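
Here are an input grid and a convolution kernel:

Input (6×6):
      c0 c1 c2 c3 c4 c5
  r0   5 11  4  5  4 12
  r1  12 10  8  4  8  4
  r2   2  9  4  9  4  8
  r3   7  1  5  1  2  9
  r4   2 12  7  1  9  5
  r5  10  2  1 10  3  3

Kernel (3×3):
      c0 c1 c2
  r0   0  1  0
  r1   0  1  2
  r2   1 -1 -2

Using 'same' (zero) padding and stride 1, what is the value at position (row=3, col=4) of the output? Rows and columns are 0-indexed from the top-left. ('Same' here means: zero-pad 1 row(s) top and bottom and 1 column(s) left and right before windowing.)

The receptive field on the zero-padded input at this output position is [9 4 8 / 1 2 9 / 1 9 5]. Elementwise product with the kernel and sum: 4·1 + 2·1 + 9·2 + 1·1 + 9·-1 + 5·-2.

6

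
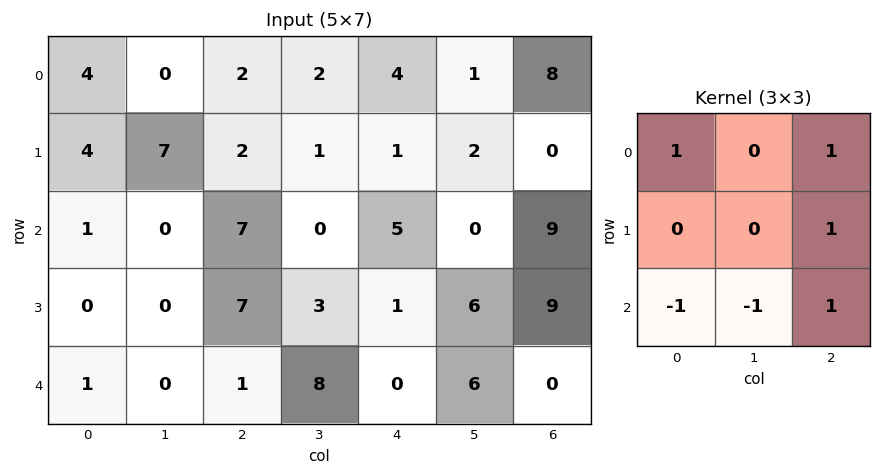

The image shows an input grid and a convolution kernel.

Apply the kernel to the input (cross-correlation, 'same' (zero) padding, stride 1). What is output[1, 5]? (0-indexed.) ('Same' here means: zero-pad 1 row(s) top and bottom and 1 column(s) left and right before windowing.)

16

The receptive field on the zero-padded input at this output position is [4 1 8 / 1 2 0 / 5 0 9]. Elementwise product with the kernel and sum: 4·1 + 8·1 + 0·1 + 5·-1 + 0·-1 + 9·1.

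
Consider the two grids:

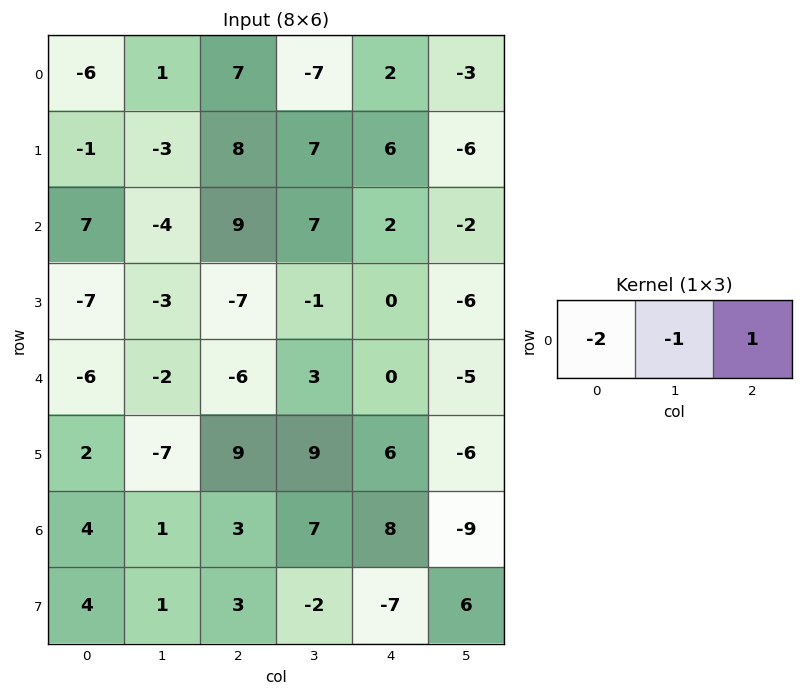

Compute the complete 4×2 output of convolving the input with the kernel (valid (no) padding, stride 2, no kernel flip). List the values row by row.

Output[0,0]: The receptive field on the input at this output position is [-6 1 7]. Elementwise product with the kernel and sum: -6·-2 + 1·-1 + 7·1.
Output[0,1]: The receptive field on the input at this output position is [7 -7 2]. Elementwise product with the kernel and sum: 7·-2 + -7·-1 + 2·1.

18 -5
-1 -23
8 9
-6 -5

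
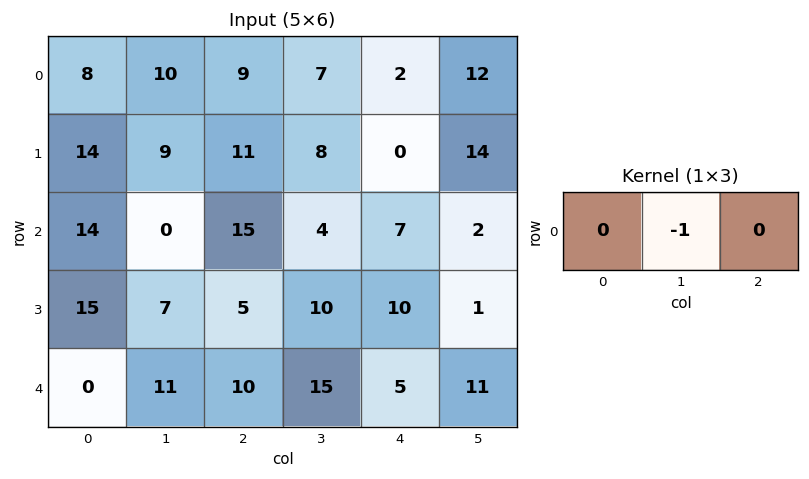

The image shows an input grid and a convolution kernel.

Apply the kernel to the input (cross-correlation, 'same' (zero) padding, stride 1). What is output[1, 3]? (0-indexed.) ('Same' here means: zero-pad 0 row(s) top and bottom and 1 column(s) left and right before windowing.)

The receptive field on the zero-padded input at this output position is [11 8 0]. Elementwise product with the kernel and sum: 8·-1.

-8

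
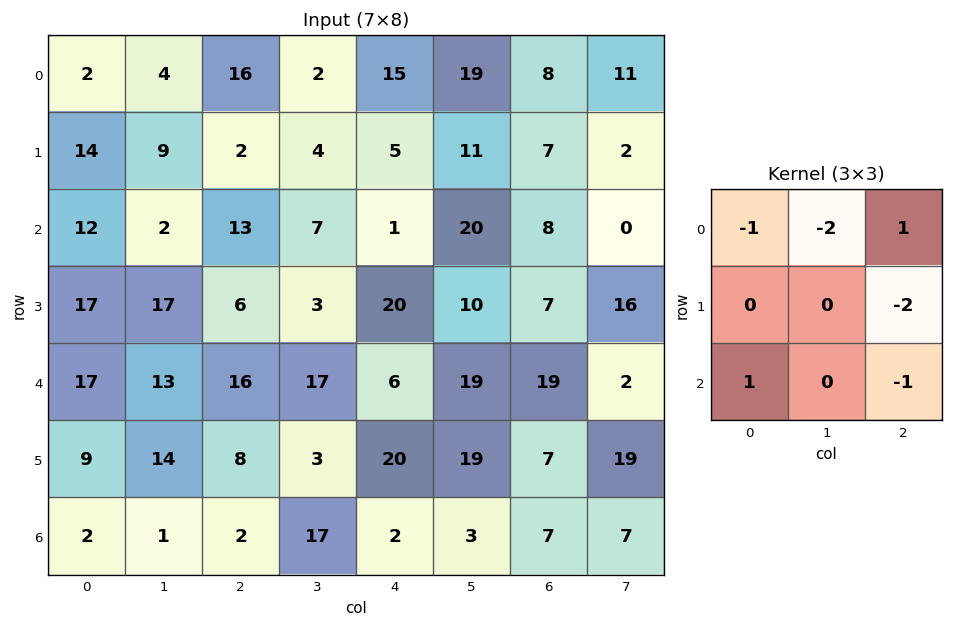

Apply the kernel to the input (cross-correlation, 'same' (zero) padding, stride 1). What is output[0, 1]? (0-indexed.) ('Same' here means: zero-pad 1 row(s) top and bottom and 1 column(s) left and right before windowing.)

The receptive field on the zero-padded input at this output position is [0 0 0 / 2 4 16 / 14 9 2]. Elementwise product with the kernel and sum: 0·-1 + 0·-2 + 0·1 + 16·-2 + 14·1 + 2·-1.

-20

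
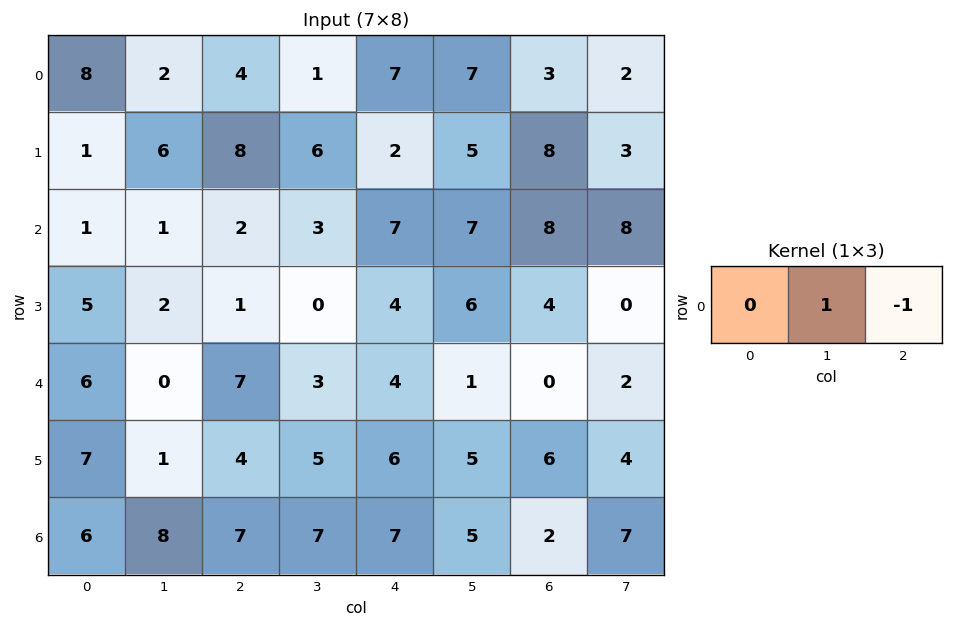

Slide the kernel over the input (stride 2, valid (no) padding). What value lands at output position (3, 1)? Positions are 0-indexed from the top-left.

0

The receptive field on the input at this output position is [7 7 7]. Elementwise product with the kernel and sum: 7·1 + 7·-1.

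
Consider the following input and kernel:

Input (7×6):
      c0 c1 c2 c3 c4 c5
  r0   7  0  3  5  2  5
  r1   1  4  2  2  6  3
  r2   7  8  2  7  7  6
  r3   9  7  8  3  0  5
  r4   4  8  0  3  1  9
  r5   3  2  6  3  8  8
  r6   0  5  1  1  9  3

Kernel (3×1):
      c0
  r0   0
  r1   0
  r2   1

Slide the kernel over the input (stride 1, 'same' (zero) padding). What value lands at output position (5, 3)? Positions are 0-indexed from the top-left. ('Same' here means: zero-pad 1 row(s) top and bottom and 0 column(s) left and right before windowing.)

1

The receptive field on the zero-padded input at this output position is [3 / 3 / 1]. Elementwise product with the kernel and sum: 1·1.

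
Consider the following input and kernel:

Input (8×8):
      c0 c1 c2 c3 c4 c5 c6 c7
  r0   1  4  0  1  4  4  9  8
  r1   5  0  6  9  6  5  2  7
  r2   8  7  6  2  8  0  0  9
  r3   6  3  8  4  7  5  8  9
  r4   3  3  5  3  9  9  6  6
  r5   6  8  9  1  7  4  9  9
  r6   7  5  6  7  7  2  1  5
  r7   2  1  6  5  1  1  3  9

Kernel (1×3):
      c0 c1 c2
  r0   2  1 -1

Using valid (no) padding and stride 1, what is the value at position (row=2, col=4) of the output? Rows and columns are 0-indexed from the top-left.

The receptive field on the input at this output position is [8 0 0]. Elementwise product with the kernel and sum: 8·2 + 0·1 + 0·-1.

16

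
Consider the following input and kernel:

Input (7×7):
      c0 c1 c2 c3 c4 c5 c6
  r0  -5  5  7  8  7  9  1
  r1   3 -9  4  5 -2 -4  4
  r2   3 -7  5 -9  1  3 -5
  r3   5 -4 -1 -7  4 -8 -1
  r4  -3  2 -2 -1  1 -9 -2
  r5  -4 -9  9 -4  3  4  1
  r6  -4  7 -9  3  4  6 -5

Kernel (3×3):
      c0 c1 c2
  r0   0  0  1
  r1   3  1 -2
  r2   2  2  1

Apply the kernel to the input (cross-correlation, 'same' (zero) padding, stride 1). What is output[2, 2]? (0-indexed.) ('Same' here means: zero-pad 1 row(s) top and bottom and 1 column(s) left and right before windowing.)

-10

The receptive field on the zero-padded input at this output position is [-9 4 5 / -7 5 -9 / -4 -1 -7]. Elementwise product with the kernel and sum: 5·1 + -7·3 + 5·1 + -9·-2 + -4·2 + -1·2 + -7·1.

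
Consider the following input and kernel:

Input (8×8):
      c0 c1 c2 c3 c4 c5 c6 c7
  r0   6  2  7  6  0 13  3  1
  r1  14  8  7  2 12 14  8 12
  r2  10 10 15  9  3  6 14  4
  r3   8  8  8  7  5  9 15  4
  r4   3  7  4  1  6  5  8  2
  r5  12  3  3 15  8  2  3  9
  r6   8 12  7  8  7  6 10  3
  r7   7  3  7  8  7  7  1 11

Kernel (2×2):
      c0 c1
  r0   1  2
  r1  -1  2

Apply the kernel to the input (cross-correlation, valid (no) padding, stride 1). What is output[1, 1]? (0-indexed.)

The receptive field on the input at this output position is [8 7 / 10 15]. Elementwise product with the kernel and sum: 8·1 + 7·2 + 10·-1 + 15·2.

42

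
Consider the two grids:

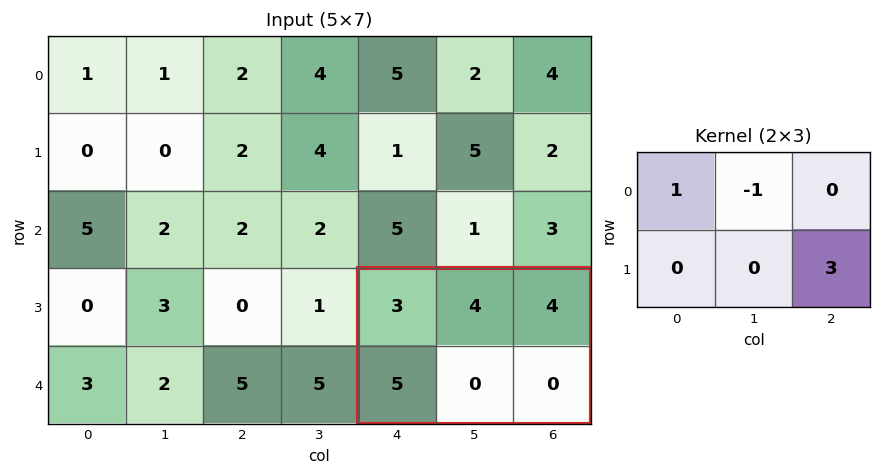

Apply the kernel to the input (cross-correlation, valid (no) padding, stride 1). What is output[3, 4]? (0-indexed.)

The receptive field on the input at this output position is [3 4 4 / 5 0 0]. Elementwise product with the kernel and sum: 3·1 + 4·-1 + 0·3.

-1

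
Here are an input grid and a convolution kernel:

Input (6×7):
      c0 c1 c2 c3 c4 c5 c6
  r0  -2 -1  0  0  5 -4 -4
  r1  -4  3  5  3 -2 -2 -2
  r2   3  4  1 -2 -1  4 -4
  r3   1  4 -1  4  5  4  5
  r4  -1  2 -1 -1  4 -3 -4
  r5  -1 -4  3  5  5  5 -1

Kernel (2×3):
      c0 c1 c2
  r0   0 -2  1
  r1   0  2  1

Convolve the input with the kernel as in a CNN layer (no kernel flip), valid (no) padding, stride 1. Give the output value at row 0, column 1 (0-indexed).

The receptive field on the input at this output position is [-1 0 0 / 3 5 3]. Elementwise product with the kernel and sum: 0·-2 + 0·1 + 5·2 + 3·1.

13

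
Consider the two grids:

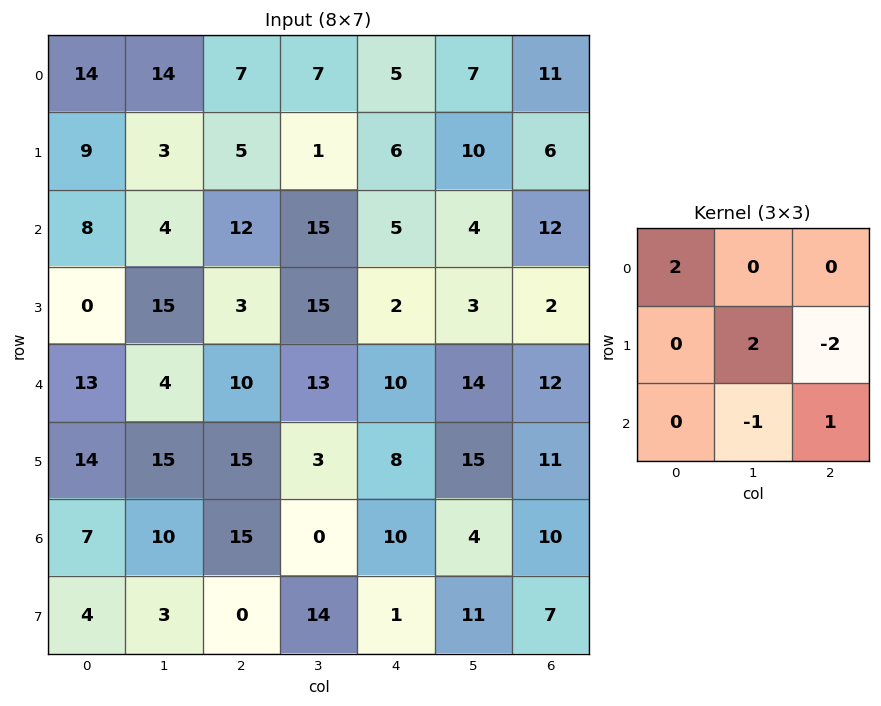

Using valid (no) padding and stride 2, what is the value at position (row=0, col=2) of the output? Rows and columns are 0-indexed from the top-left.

26

The receptive field on the input at this output position is [5 7 11 / 6 10 6 / 5 4 12]. Elementwise product with the kernel and sum: 5·2 + 10·2 + 6·-2 + 4·-1 + 12·1.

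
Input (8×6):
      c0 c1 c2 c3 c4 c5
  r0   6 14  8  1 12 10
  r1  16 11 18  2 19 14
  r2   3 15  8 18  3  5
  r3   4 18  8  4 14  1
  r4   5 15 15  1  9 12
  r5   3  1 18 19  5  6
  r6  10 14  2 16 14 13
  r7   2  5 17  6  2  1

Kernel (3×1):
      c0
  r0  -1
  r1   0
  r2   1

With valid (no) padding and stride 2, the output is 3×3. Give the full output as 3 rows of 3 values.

-3 0 -9
2 7 6
5 -13 5

Output[0,0]: The receptive field on the input at this output position is [6 / 16 / 3]. Elementwise product with the kernel and sum: 6·-1 + 3·1.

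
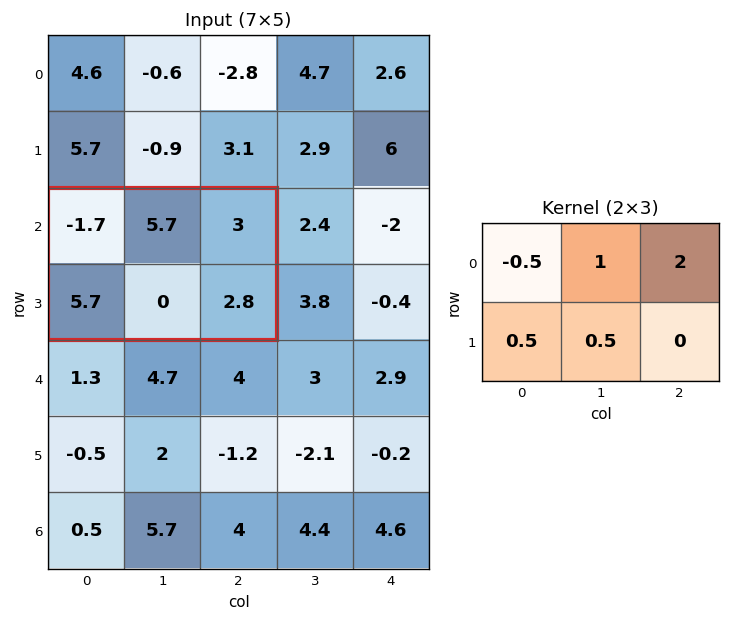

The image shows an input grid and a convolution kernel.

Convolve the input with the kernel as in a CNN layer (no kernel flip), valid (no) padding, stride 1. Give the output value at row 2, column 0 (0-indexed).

15.4

The receptive field on the input at this output position is [-1.7 5.7 3 / 5.7 0 2.8]. Elementwise product with the kernel and sum: -1.7·-0.5 + 5.7·1 + 3·2 + 5.7·0.5 + 0·0.5.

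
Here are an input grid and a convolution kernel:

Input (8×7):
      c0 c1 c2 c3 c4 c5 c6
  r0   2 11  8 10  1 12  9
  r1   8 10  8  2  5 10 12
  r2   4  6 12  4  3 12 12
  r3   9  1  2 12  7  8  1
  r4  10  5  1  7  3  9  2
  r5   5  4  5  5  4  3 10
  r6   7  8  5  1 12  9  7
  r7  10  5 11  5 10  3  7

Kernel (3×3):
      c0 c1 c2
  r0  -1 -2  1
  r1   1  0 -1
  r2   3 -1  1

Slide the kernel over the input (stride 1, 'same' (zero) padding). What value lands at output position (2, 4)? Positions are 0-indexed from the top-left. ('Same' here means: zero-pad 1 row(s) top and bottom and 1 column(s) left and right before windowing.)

The receptive field on the zero-padded input at this output position is [2 5 10 / 4 3 12 / 12 7 8]. Elementwise product with the kernel and sum: 2·-1 + 5·-2 + 10·1 + 4·1 + 12·-1 + 12·3 + 7·-1 + 8·1.

27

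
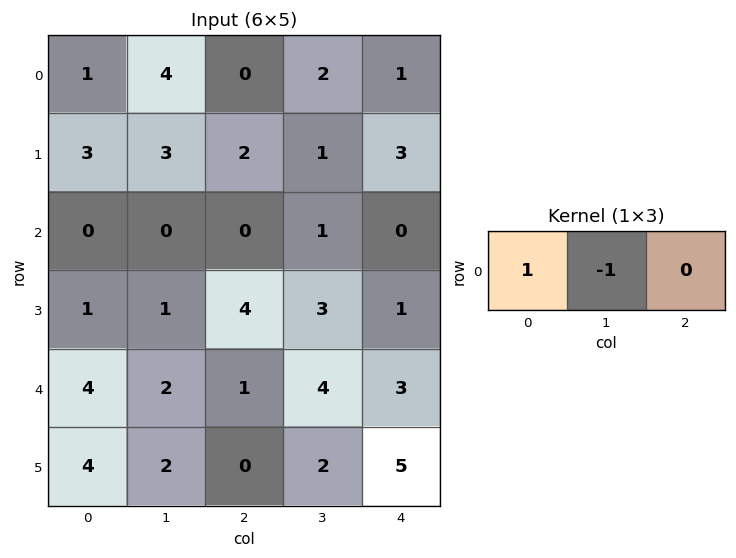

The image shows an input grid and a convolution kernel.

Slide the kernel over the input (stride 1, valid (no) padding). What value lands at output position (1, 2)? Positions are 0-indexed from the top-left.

The receptive field on the input at this output position is [2 1 3]. Elementwise product with the kernel and sum: 2·1 + 1·-1.

1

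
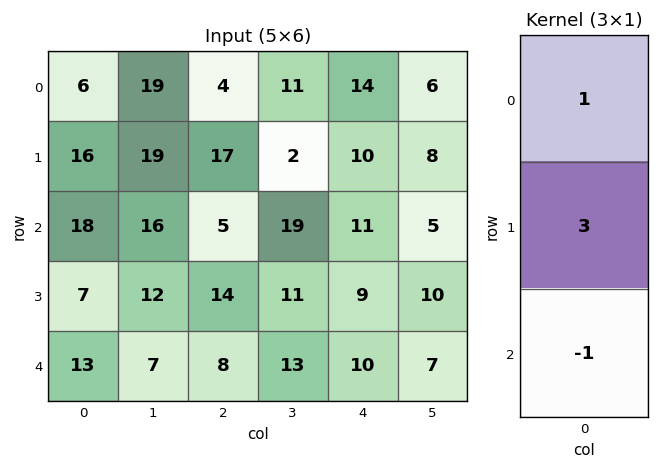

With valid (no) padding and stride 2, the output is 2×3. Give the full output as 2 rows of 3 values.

36 50 33
26 39 28

Output[0,0]: The receptive field on the input at this output position is [6 / 16 / 18]. Elementwise product with the kernel and sum: 6·1 + 16·3 + 18·-1.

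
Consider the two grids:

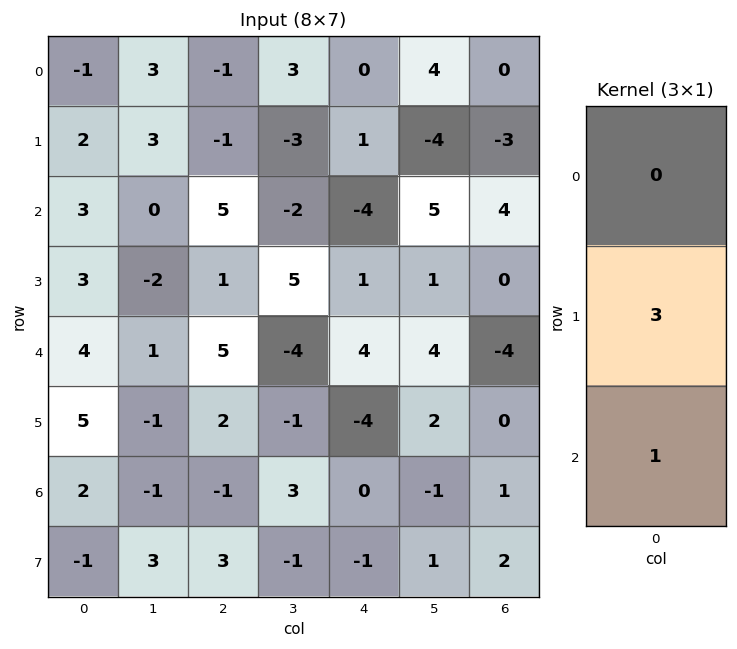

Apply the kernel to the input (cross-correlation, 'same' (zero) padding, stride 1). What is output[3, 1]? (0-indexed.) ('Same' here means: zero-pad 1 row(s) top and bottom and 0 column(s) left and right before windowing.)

The receptive field on the zero-padded input at this output position is [0 / -2 / 1]. Elementwise product with the kernel and sum: -2·3 + 1·1.

-5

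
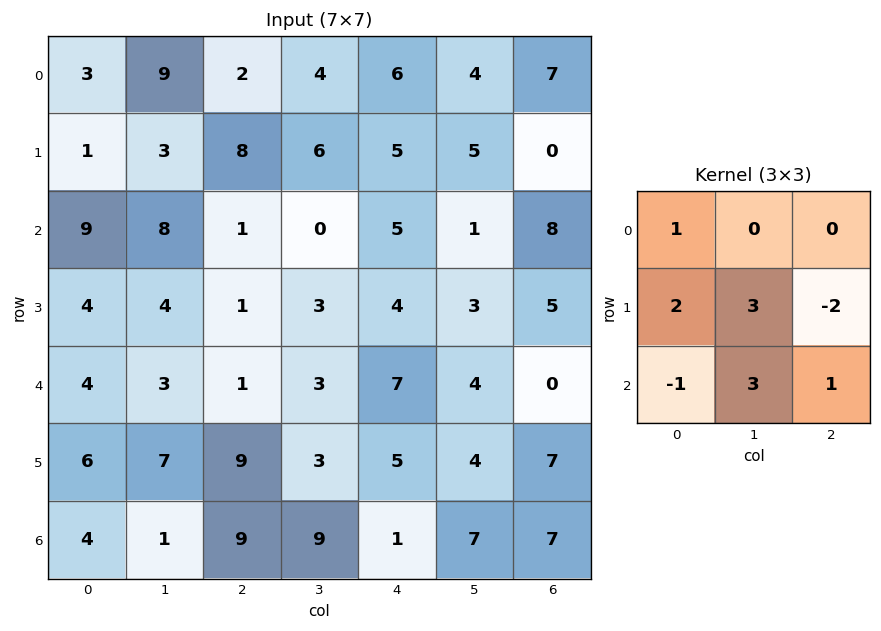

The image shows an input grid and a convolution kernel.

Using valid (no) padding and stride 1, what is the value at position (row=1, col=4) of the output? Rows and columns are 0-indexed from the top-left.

12

The receptive field on the input at this output position is [5 5 0 / 5 1 8 / 4 3 5]. Elementwise product with the kernel and sum: 5·1 + 5·2 + 1·3 + 8·-2 + 4·-1 + 3·3 + 5·1.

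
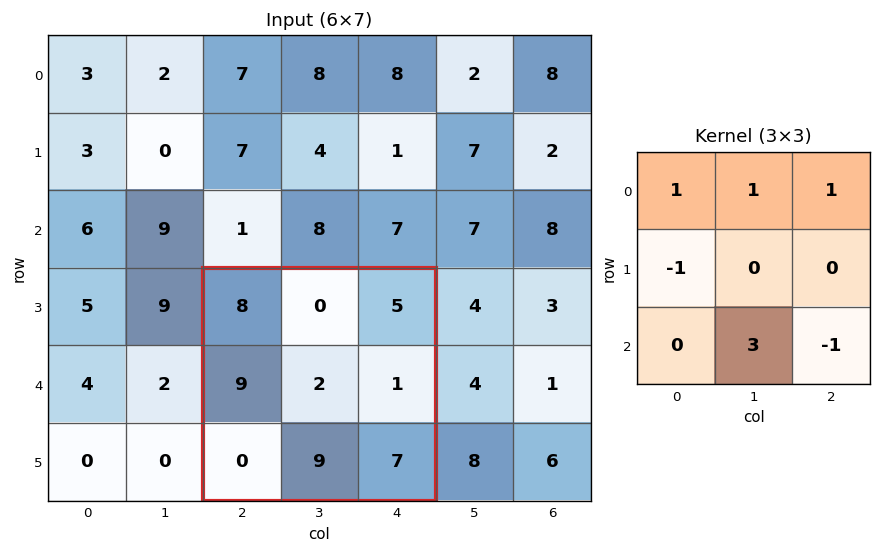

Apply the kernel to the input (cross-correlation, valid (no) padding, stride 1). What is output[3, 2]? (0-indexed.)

The receptive field on the input at this output position is [8 0 5 / 9 2 1 / 0 9 7]. Elementwise product with the kernel and sum: 8·1 + 0·1 + 5·1 + 9·-1 + 9·3 + 7·-1.

24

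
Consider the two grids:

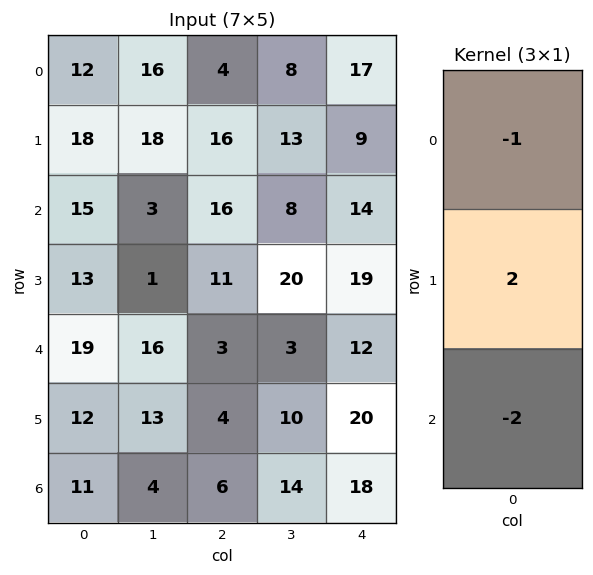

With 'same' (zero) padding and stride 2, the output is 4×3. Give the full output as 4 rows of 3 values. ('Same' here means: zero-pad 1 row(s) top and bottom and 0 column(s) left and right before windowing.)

Output[0,0]: The receptive field on the zero-padded input at this output position is [0 / 12 / 18]. Elementwise product with the kernel and sum: 0·-1 + 12·2 + 18·-2.
Output[0,1]: The receptive field on the zero-padded input at this output position is [0 / 4 / 16]. Elementwise product with the kernel and sum: 0·-1 + 4·2 + 16·-2.

-12 -24 16
-14 -6 -19
1 -13 -35
10 8 16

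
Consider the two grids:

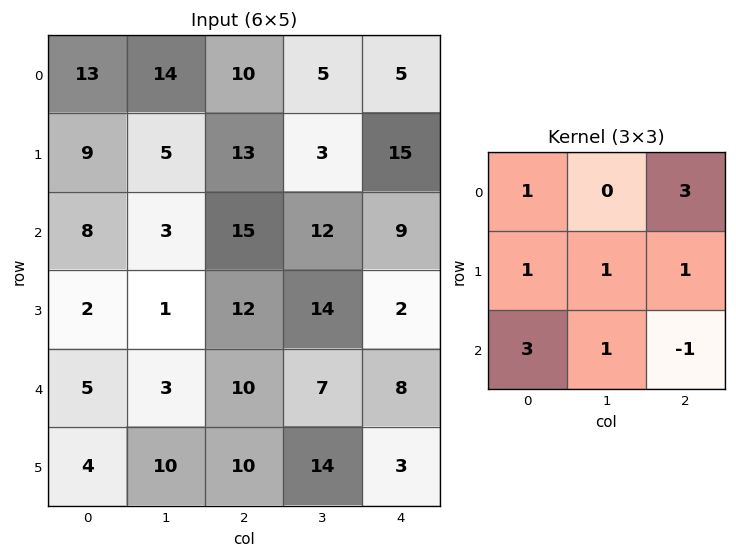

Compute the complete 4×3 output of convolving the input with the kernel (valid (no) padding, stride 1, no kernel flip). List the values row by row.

Output[0,0]: The receptive field on the input at this output position is [13 14 10 / 9 5 13 / 8 3 15]. Elementwise product with the kernel and sum: 13·1 + 10·3 + 9·1 + 5·1 + 13·1 + 8·3 + 3·1 + 15·-1.

82 62 104
69 45 142
76 78 99
68 89 84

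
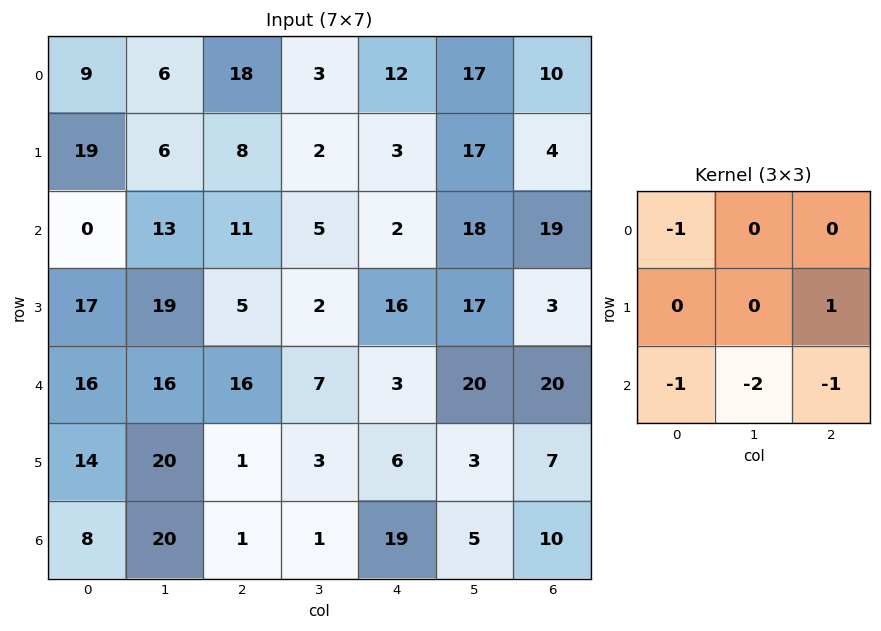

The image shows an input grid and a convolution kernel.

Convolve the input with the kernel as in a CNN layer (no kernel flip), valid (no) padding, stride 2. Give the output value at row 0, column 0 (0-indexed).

The receptive field on the input at this output position is [9 6 18 / 19 6 8 / 0 13 11]. Elementwise product with the kernel and sum: 9·-1 + 8·1 + 0·-1 + 13·-2 + 11·-1.

-38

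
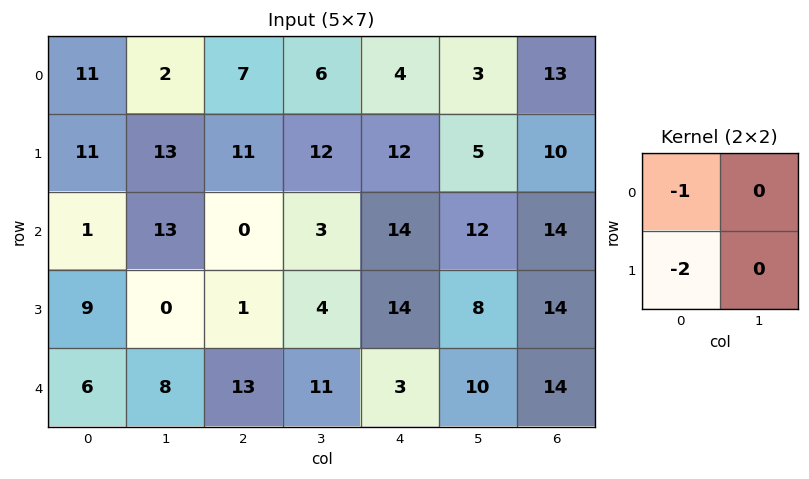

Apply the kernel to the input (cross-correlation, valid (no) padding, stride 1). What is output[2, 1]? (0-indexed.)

The receptive field on the input at this output position is [13 0 / 0 1]. Elementwise product with the kernel and sum: 13·-1 + 0·-2.

-13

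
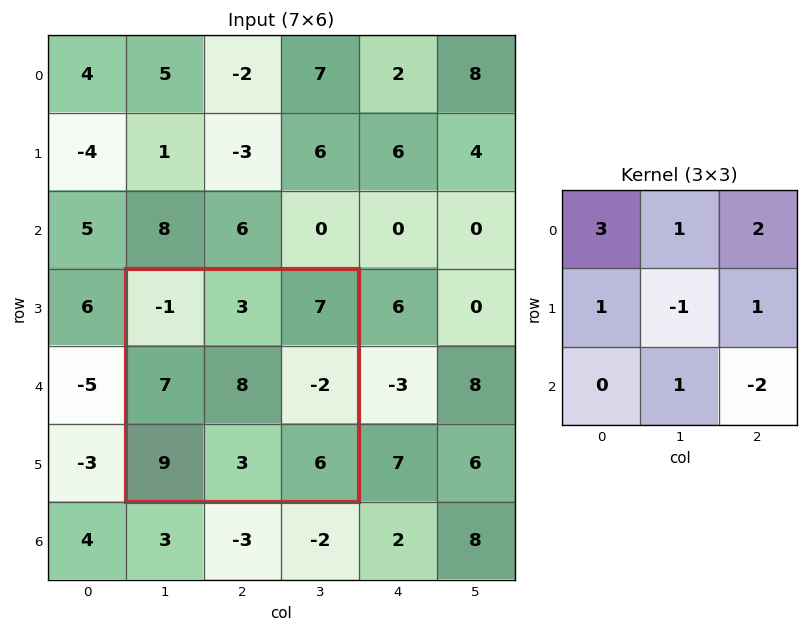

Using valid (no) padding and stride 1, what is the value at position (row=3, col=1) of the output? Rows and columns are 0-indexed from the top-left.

2

The receptive field on the input at this output position is [-1 3 7 / 7 8 -2 / 9 3 6]. Elementwise product with the kernel and sum: -1·3 + 3·1 + 7·2 + 7·1 + 8·-1 + -2·1 + 3·1 + 6·-2.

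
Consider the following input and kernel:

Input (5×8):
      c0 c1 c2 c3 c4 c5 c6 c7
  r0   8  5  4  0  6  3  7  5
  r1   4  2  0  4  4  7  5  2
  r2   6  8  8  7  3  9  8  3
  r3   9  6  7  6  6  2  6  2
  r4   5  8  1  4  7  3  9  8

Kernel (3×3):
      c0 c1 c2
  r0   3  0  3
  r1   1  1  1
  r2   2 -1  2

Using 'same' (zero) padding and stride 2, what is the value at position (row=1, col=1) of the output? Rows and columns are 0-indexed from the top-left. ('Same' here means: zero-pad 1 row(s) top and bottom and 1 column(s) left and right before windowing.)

58

The receptive field on the zero-padded input at this output position is [2 0 4 / 8 8 7 / 6 7 6]. Elementwise product with the kernel and sum: 2·3 + 4·3 + 8·1 + 8·1 + 7·1 + 6·2 + 7·-1 + 6·2.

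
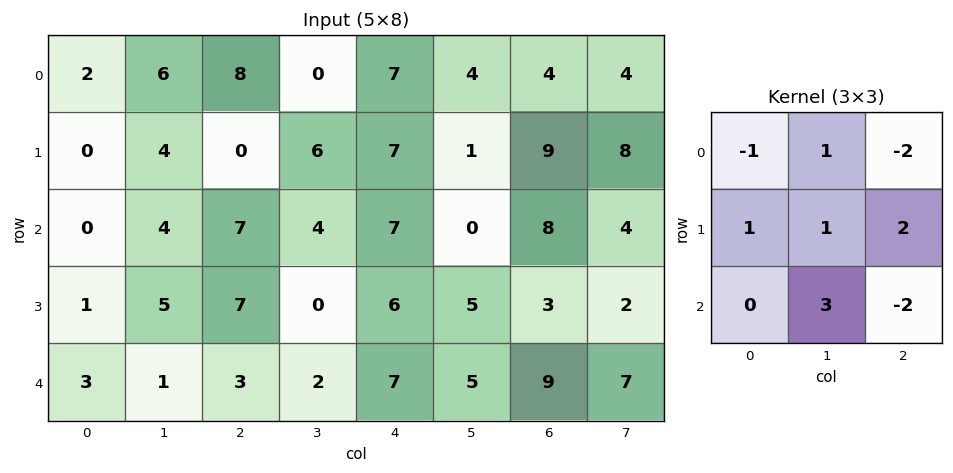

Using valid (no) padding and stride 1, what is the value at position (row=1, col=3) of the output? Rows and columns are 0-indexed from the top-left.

The receptive field on the input at this output position is [6 7 1 / 4 7 0 / 0 6 5]. Elementwise product with the kernel and sum: 6·-1 + 7·1 + 1·-2 + 4·1 + 7·1 + 0·2 + 6·3 + 5·-2.

18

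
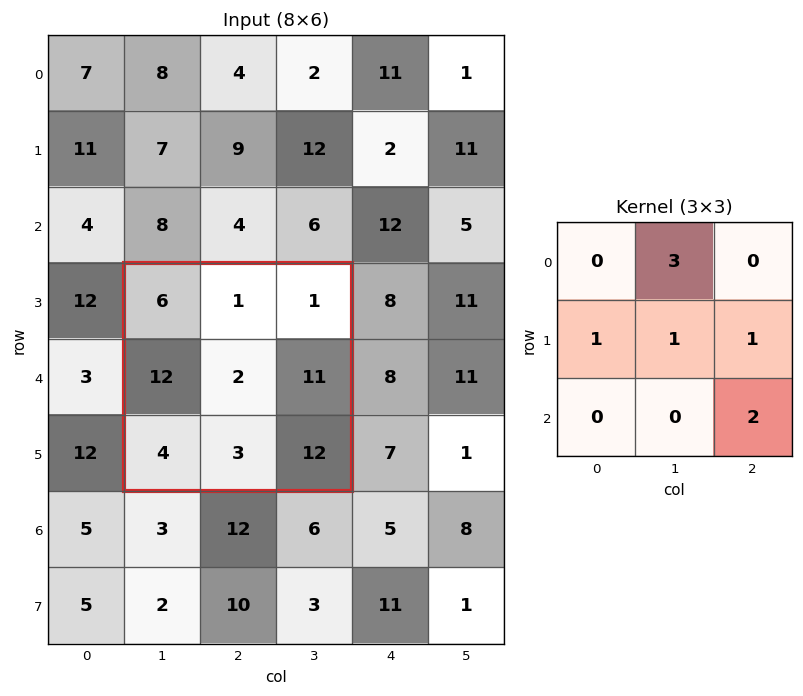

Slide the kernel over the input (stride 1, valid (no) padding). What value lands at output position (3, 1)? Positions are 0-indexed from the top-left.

The receptive field on the input at this output position is [6 1 1 / 12 2 11 / 4 3 12]. Elementwise product with the kernel and sum: 1·3 + 12·1 + 2·1 + 11·1 + 12·2.

52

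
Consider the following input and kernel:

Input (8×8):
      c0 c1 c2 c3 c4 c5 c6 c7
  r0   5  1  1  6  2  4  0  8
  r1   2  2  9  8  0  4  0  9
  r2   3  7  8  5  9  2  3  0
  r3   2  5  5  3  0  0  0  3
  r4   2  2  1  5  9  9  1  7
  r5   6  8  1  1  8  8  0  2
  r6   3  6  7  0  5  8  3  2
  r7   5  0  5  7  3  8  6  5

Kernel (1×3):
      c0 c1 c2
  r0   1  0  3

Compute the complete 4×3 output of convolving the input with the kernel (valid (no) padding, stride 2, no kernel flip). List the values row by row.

Output[0,0]: The receptive field on the input at this output position is [5 1 1]. Elementwise product with the kernel and sum: 5·1 + 1·3.

8 7 2
27 35 18
5 28 12
24 22 14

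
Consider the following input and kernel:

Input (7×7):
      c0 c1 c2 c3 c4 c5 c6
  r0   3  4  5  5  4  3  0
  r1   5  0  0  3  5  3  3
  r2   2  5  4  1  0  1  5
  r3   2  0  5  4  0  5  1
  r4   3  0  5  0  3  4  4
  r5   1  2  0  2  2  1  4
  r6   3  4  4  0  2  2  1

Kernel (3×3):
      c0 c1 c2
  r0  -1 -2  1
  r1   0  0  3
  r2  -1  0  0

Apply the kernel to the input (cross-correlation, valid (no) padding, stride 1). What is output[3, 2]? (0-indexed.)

-4

The receptive field on the input at this output position is [5 4 0 / 5 0 3 / 0 2 2]. Elementwise product with the kernel and sum: 5·-1 + 4·-2 + 0·1 + 3·3 + 0·-1.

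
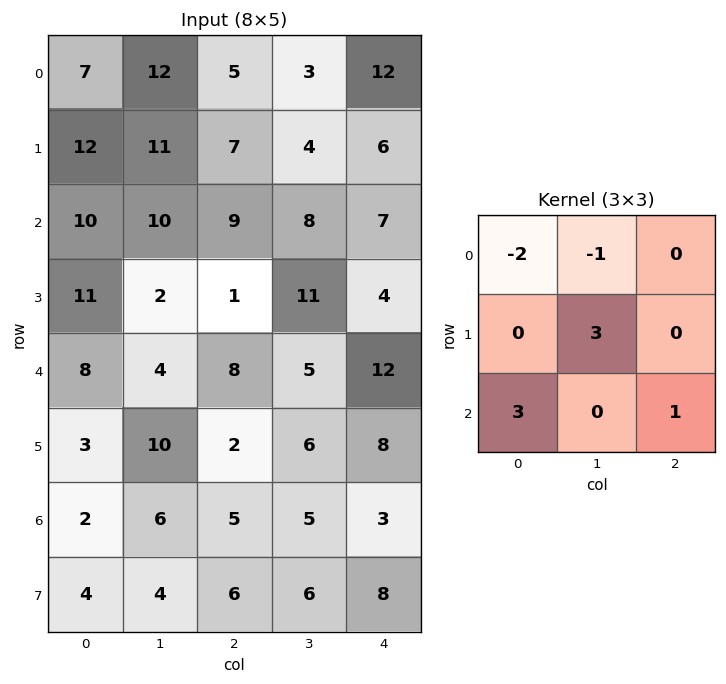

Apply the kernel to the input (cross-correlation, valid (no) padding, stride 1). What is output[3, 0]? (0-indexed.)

The receptive field on the input at this output position is [11 2 1 / 8 4 8 / 3 10 2]. Elementwise product with the kernel and sum: 11·-2 + 2·-1 + 4·3 + 3·3 + 2·1.

-1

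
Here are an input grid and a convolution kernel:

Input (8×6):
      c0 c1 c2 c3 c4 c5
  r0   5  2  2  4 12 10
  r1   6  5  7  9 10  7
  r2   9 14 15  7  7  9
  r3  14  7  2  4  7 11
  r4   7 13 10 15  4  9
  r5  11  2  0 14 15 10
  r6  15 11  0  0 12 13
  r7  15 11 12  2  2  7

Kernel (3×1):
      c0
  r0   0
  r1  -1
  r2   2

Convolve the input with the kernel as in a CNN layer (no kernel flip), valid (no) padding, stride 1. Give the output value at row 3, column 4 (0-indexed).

26

The receptive field on the input at this output position is [7 / 4 / 15]. Elementwise product with the kernel and sum: 4·-1 + 15·2.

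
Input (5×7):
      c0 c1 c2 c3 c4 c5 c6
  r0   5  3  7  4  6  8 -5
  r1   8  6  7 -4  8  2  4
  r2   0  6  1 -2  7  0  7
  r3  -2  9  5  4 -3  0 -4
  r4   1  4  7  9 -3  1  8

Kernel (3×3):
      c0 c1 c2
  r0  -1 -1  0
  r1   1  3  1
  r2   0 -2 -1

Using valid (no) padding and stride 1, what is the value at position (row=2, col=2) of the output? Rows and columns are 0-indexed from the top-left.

The receptive field on the input at this output position is [1 -2 7 / 5 4 -3 / 7 9 -3]. Elementwise product with the kernel and sum: 1·-1 + -2·-1 + 5·1 + 4·3 + -3·1 + 9·-2 + -3·-1.

0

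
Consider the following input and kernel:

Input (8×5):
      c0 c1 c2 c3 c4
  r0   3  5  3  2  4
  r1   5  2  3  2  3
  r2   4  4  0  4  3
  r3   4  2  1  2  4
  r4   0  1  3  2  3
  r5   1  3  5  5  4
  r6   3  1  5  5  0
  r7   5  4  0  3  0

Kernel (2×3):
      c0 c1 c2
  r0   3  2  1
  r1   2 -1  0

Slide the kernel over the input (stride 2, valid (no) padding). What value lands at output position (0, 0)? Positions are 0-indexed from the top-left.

The receptive field on the input at this output position is [3 5 3 / 5 2 3]. Elementwise product with the kernel and sum: 3·3 + 5·2 + 3·1 + 5·2 + 2·-1.

30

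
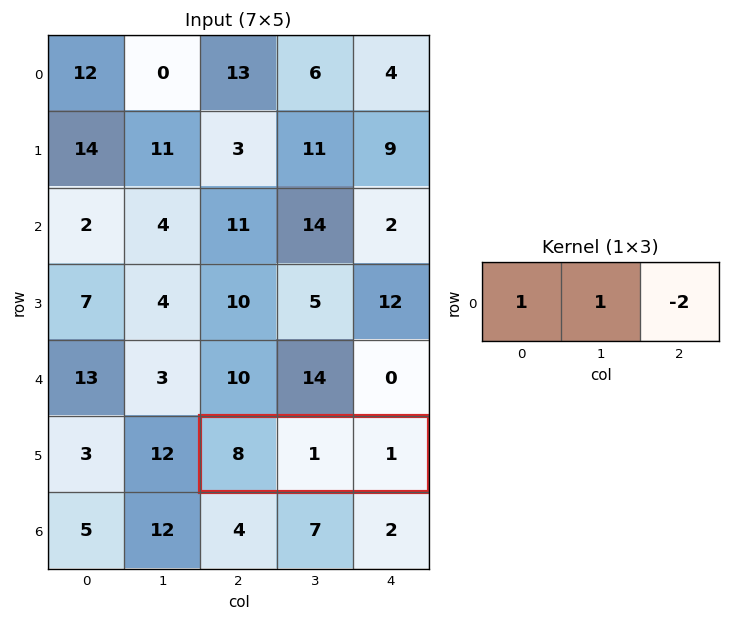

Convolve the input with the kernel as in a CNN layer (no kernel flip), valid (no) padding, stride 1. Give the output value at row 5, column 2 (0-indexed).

The receptive field on the input at this output position is [8 1 1]. Elementwise product with the kernel and sum: 8·1 + 1·1 + 1·-2.

7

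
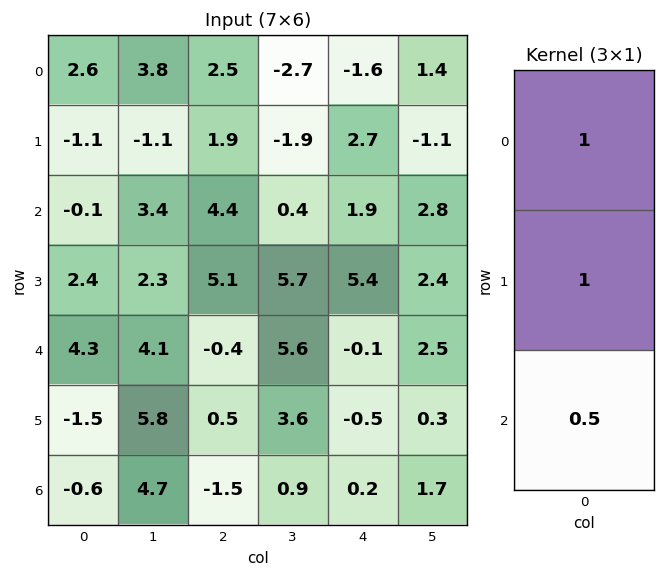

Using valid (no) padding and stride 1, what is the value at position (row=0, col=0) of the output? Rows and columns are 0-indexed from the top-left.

The receptive field on the input at this output position is [2.6 / -1.1 / -0.1]. Elementwise product with the kernel and sum: 2.6·1 + -1.1·1 + -0.1·0.5.

1.45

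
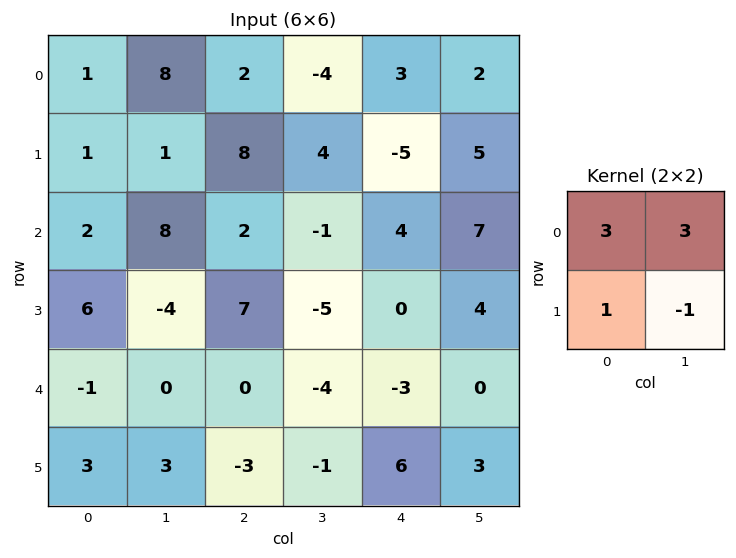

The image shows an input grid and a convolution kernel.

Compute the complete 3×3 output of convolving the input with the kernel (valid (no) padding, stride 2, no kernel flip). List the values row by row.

27 -2 5
40 15 29
-3 -14 -6

Output[0,0]: The receptive field on the input at this output position is [1 8 / 1 1]. Elementwise product with the kernel and sum: 1·3 + 8·3 + 1·1 + 1·-1.
Output[0,1]: The receptive field on the input at this output position is [2 -4 / 8 4]. Elementwise product with the kernel and sum: 2·3 + -4·3 + 8·1 + 4·-1.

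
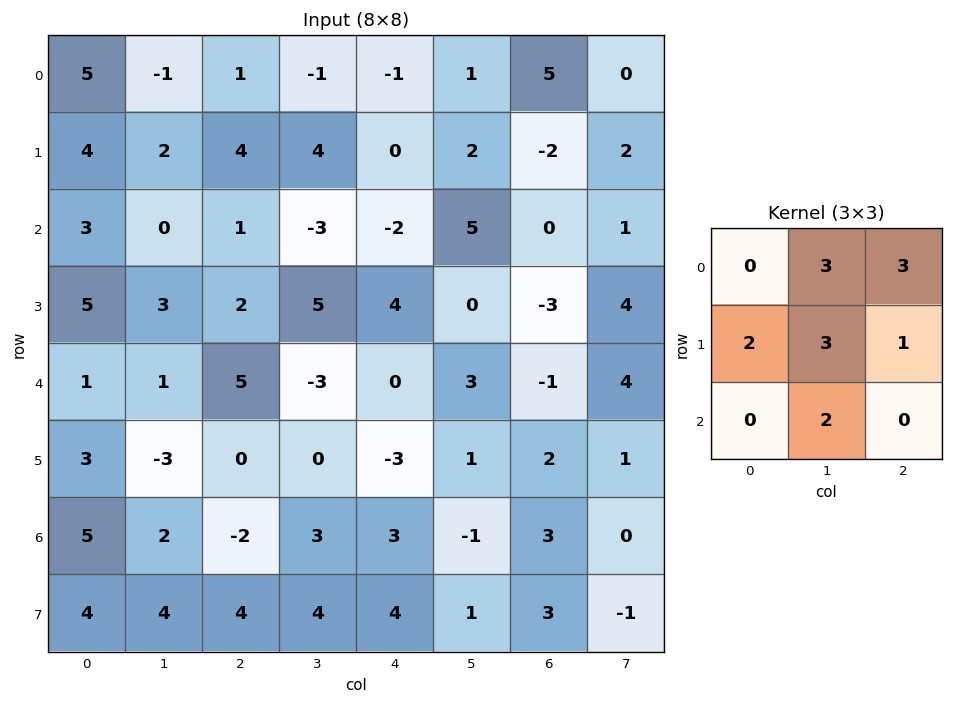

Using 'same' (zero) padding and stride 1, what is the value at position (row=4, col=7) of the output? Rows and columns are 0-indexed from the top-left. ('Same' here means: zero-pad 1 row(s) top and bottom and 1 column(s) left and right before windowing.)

24

The receptive field on the zero-padded input at this output position is [-3 4 0 / -1 4 0 / 2 1 0]. Elementwise product with the kernel and sum: 4·3 + 0·3 + -1·2 + 4·3 + 0·1 + 1·2.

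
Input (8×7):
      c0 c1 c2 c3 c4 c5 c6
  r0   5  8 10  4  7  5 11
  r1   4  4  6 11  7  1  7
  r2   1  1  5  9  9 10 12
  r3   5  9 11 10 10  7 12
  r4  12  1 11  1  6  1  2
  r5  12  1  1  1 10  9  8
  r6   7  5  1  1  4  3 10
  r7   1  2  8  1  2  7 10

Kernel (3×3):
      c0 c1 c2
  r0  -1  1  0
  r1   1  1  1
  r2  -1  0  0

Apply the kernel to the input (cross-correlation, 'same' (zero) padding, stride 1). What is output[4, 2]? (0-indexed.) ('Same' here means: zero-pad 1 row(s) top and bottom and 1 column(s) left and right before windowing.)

The receptive field on the zero-padded input at this output position is [9 11 10 / 1 11 1 / 1 1 1]. Elementwise product with the kernel and sum: 9·-1 + 11·1 + 1·1 + 11·1 + 1·1 + 1·-1.

14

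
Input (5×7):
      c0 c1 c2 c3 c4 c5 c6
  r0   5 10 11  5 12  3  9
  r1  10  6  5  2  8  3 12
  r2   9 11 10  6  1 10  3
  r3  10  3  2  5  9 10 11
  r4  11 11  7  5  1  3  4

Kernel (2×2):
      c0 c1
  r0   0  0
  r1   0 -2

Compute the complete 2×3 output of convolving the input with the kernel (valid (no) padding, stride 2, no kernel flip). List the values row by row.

-12 -4 -6
-6 -10 -20

Output[0,0]: The receptive field on the input at this output position is [5 10 / 10 6]. Elementwise product with the kernel and sum: 6·-2.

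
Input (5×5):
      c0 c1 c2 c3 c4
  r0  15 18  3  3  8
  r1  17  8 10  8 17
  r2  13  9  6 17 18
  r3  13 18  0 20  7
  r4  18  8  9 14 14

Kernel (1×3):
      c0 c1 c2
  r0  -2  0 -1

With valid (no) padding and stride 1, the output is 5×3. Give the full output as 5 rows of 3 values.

-33 -39 -14
-44 -24 -37
-32 -35 -30
-26 -56 -7
-45 -30 -32

Output[0,0]: The receptive field on the input at this output position is [15 18 3]. Elementwise product with the kernel and sum: 15·-2 + 3·-1.
Output[0,1]: The receptive field on the input at this output position is [18 3 3]. Elementwise product with the kernel and sum: 18·-2 + 3·-1.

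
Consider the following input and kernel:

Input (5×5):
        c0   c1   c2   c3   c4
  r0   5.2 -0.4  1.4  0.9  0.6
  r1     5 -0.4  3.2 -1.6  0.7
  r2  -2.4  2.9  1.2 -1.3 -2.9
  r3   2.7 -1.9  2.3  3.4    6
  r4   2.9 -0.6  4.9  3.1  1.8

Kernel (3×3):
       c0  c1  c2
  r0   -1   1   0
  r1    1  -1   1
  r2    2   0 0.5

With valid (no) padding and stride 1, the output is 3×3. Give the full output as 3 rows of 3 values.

Output[0,0]: The receptive field on the input at this output position is [5.2 -0.4 1.4 / 5 -0.4 3.2 / -2.4 2.9 1.2]. Elementwise product with the kernel and sum: 5.2·-1 + -0.4·1 + 5·1 + -0.4·-1 + 3.2·1 + -2.4·2 + 1.2·0.5.
Output[0,1]: The receptive field on the input at this output position is [-0.4 1.4 0.9 / -0.4 3.2 -1.6 / 2.9 1.2 -1.3]. Elementwise product with the kernel and sum: -0.4·-1 + 1.4·1 + -0.4·1 + 3.2·-1 + -1.6·1 + 2.9·2 + -1.3·0.5.

-1.2 1.75 5.95
-2.95 1.9 2.4
20.45 -2.15 13.1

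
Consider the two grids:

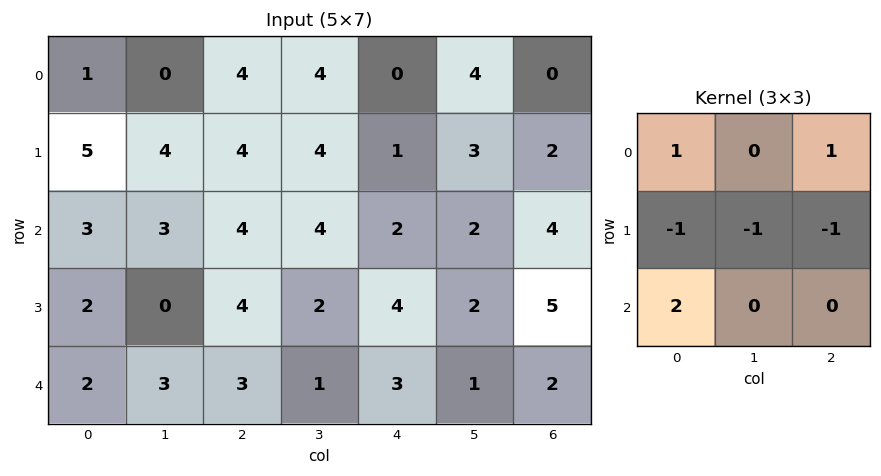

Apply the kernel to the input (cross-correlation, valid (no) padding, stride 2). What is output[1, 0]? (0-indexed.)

5

The receptive field on the input at this output position is [3 3 4 / 2 0 4 / 2 3 3]. Elementwise product with the kernel and sum: 3·1 + 4·1 + 2·-1 + 0·-1 + 4·-1 + 2·2.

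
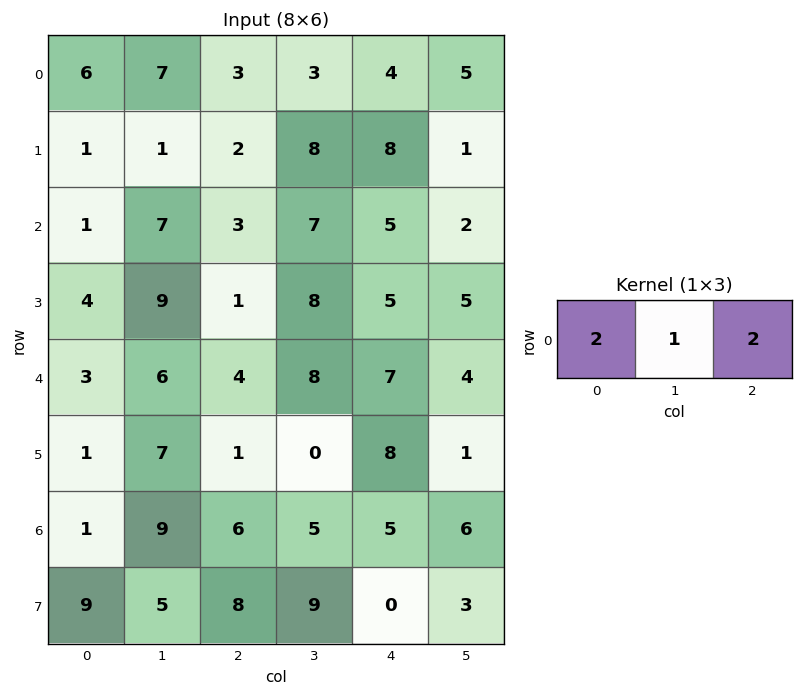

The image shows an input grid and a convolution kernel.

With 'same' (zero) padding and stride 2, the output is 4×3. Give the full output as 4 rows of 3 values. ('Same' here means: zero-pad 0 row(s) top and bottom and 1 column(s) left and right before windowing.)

Output[0,0]: The receptive field on the zero-padded input at this output position is [0 6 7]. Elementwise product with the kernel and sum: 0·2 + 6·1 + 7·2.
Output[0,1]: The receptive field on the zero-padded input at this output position is [7 3 3]. Elementwise product with the kernel and sum: 7·2 + 3·1 + 3·2.

20 23 20
15 31 23
15 32 31
19 34 27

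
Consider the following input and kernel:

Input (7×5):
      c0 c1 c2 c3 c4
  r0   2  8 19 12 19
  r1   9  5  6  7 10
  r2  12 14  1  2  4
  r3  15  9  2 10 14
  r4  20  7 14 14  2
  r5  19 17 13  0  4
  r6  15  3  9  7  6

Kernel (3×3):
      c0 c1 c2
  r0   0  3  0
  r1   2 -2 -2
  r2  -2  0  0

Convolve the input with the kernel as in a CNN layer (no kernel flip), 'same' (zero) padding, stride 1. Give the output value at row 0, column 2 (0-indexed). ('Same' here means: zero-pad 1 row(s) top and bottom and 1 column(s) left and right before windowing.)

-56

The receptive field on the zero-padded input at this output position is [0 0 0 / 8 19 12 / 5 6 7]. Elementwise product with the kernel and sum: 0·3 + 8·2 + 19·-2 + 12·-2 + 5·-2.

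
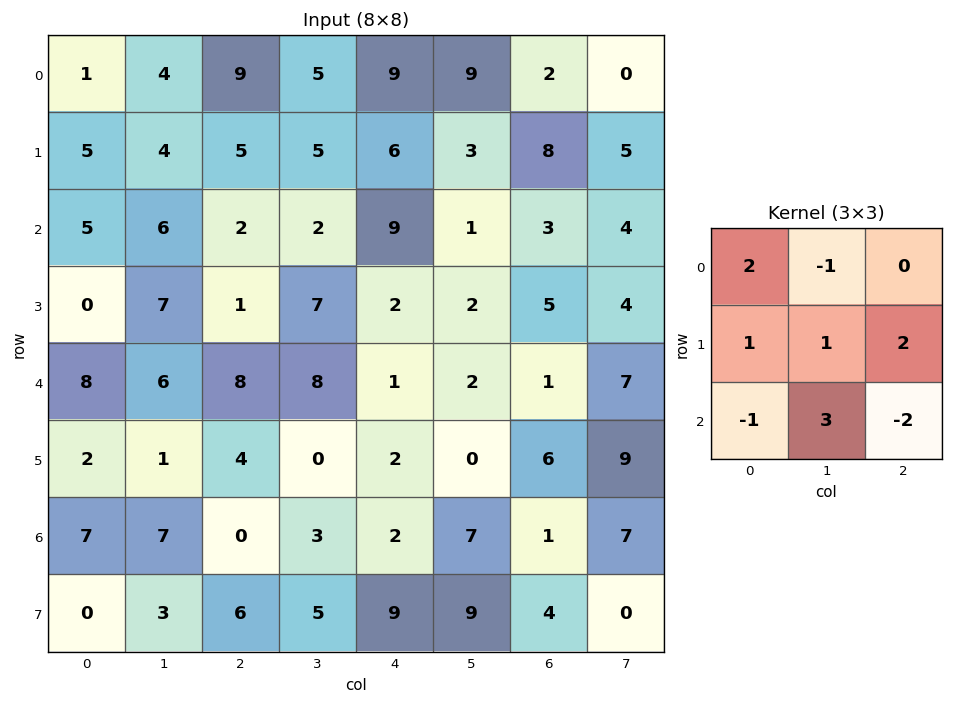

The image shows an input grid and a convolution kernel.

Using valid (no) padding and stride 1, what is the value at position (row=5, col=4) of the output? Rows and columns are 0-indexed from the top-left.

The receptive field on the input at this output position is [2 0 6 / 2 7 1 / 9 9 4]. Elementwise product with the kernel and sum: 2·2 + 0·-1 + 2·1 + 7·1 + 1·2 + 9·-1 + 9·3 + 4·-2.

25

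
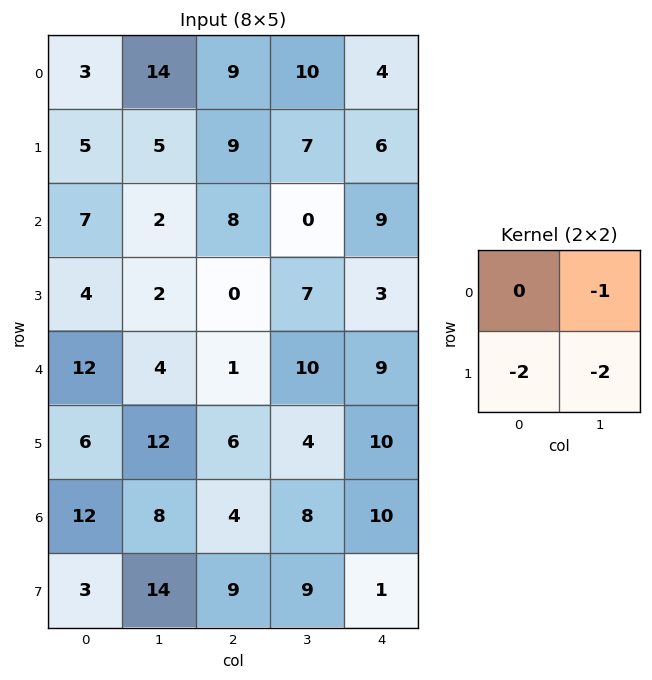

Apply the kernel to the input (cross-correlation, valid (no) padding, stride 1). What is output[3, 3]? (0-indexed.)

The receptive field on the input at this output position is [7 3 / 10 9]. Elementwise product with the kernel and sum: 3·-1 + 10·-2 + 9·-2.

-41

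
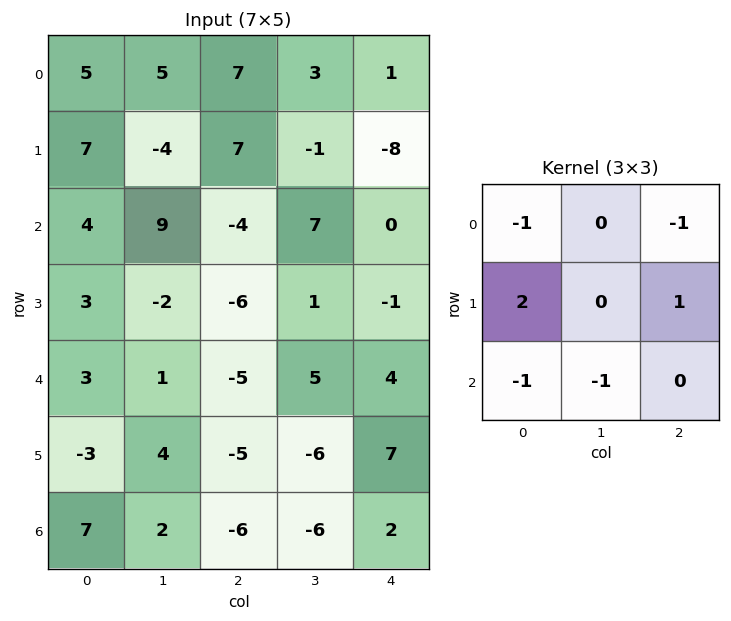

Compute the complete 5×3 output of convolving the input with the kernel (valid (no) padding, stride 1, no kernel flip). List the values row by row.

Output[0,0]: The receptive field on the input at this output position is [5 5 7 / 7 -4 7 / 4 9 -4]. Elementwise product with the kernel and sum: 5·-1 + 7·-1 + 7·2 + 7·1 + 4·-1 + 9·-1.

-4 -22 -5
-11 38 -2
-4 -15 -9
3 9 12
-18 0 10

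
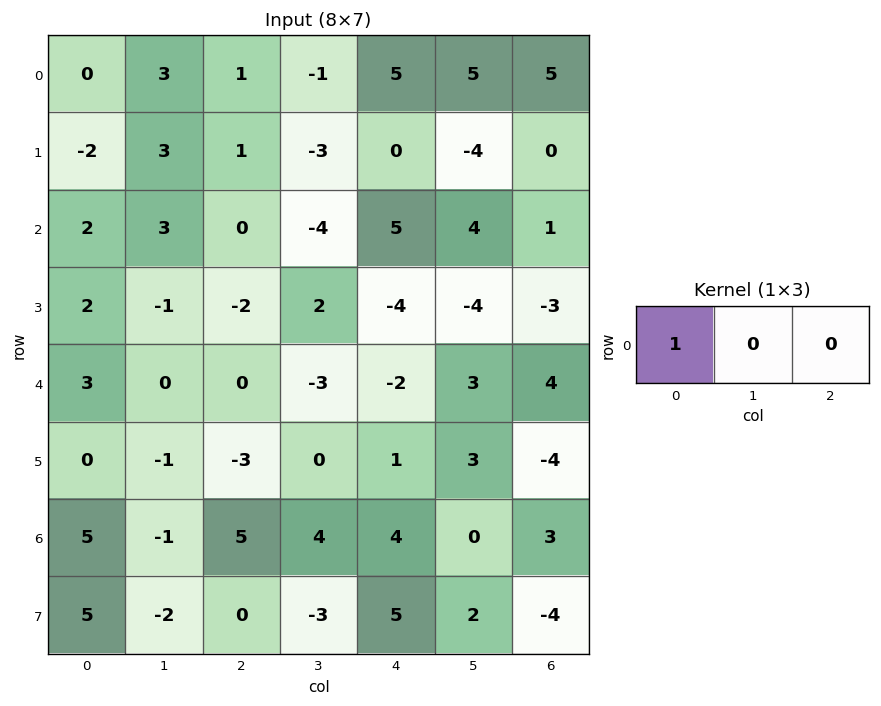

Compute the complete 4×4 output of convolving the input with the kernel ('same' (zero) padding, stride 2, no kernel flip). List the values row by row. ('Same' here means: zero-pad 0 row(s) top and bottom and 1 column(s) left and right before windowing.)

Output[0,0]: The receptive field on the zero-padded input at this output position is [0 0 3]. Elementwise product with the kernel and sum: 0·1.
Output[0,1]: The receptive field on the zero-padded input at this output position is [3 1 -1]. Elementwise product with the kernel and sum: 3·1.

0 3 -1 5
0 3 -4 4
0 0 -3 3
0 -1 4 0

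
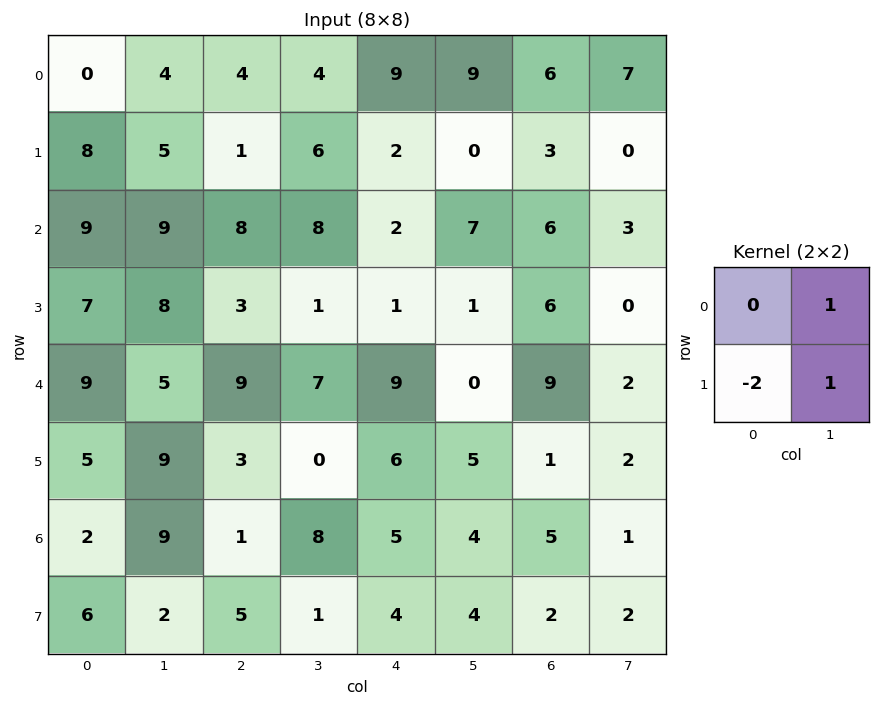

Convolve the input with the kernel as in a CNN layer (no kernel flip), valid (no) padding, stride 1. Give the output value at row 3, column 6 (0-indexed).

-16

The receptive field on the input at this output position is [6 0 / 9 2]. Elementwise product with the kernel and sum: 0·1 + 9·-2 + 2·1.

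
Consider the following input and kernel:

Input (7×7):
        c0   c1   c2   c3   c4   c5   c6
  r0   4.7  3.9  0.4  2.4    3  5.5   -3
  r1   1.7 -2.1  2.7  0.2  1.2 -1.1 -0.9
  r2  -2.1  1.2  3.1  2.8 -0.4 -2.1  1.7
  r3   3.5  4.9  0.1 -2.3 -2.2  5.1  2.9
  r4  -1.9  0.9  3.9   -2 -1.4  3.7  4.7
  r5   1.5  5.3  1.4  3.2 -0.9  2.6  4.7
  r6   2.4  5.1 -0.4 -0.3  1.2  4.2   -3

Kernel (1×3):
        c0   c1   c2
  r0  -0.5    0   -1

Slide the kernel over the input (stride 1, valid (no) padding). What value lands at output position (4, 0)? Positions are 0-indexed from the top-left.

The receptive field on the input at this output position is [-1.9 0.9 3.9]. Elementwise product with the kernel and sum: -1.9·-0.5 + 3.9·-1.

-2.95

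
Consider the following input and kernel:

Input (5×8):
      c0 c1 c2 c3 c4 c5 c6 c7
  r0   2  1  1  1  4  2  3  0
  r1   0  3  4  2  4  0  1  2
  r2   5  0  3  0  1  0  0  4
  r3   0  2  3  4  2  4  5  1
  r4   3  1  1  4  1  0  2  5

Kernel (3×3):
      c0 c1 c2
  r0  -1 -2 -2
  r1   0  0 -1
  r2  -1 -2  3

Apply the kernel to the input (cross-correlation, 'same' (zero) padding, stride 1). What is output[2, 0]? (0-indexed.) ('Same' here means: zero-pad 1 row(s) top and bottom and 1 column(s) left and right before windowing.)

The receptive field on the zero-padded input at this output position is [0 0 3 / 0 5 0 / 0 0 2]. Elementwise product with the kernel and sum: 0·-1 + 0·-2 + 3·-2 + 0·-1 + 0·-1 + 0·-2 + 2·3.

0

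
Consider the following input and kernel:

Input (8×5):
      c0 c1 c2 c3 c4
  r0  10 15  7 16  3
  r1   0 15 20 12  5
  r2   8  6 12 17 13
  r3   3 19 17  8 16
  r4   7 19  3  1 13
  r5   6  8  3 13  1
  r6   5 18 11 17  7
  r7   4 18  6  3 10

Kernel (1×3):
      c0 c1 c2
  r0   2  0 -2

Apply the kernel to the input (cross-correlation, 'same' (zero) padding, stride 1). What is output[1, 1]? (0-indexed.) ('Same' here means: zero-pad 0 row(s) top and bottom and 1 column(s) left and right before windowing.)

The receptive field on the zero-padded input at this output position is [0 15 20]. Elementwise product with the kernel and sum: 0·2 + 20·-2.

-40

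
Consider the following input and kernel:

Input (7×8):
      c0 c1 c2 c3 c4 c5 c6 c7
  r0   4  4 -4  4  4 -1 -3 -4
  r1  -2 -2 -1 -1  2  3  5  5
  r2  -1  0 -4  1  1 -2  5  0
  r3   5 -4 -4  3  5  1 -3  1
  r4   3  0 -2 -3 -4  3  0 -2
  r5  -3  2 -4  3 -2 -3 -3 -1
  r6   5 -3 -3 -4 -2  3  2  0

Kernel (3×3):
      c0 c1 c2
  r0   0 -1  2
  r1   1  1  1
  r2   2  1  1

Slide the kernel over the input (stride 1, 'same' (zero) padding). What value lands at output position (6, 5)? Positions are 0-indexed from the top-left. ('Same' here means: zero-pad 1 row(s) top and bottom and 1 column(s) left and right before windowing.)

The receptive field on the zero-padded input at this output position is [-2 -3 -3 / -2 3 2 / 0 0 0]. Elementwise product with the kernel and sum: -3·-1 + -3·2 + -2·1 + 3·1 + 2·1 + 0·2 + 0·1 + 0·1.

0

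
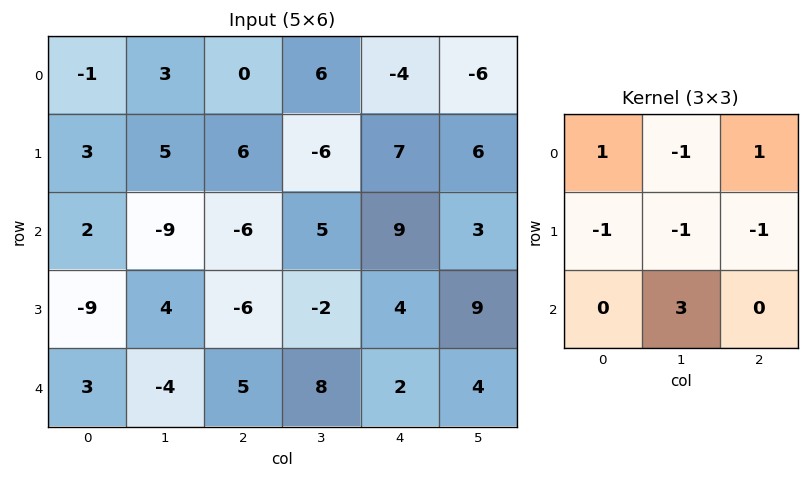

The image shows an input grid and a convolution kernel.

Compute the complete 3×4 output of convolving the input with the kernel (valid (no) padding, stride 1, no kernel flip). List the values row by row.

-45 -14 -2 24
29 -15 5 -12
4 21 26 -6

Output[0,0]: The receptive field on the input at this output position is [-1 3 0 / 3 5 6 / 2 -9 -6]. Elementwise product with the kernel and sum: -1·1 + 3·-1 + 0·1 + 3·-1 + 5·-1 + 6·-1 + -9·3.
Output[0,1]: The receptive field on the input at this output position is [3 0 6 / 5 6 -6 / -9 -6 5]. Elementwise product with the kernel and sum: 3·1 + 0·-1 + 6·1 + 5·-1 + 6·-1 + -6·-1 + -6·3.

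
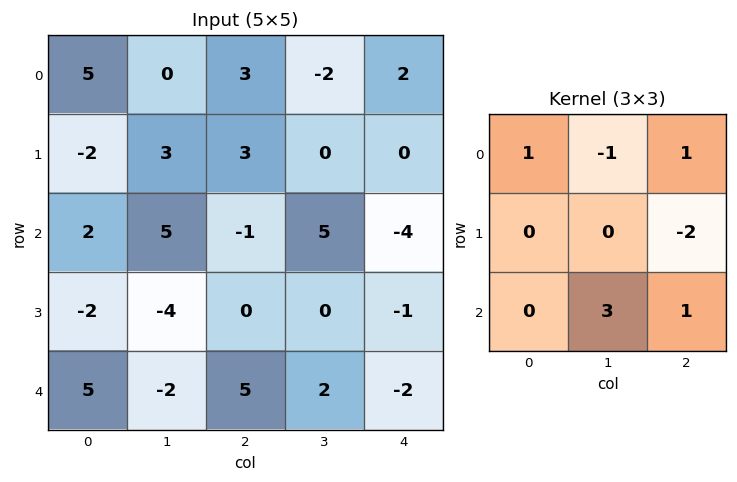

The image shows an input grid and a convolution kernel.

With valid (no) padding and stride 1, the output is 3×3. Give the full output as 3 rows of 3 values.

Output[0,0]: The receptive field on the input at this output position is [5 0 3 / -2 3 3 / 2 5 -1]. Elementwise product with the kernel and sum: 5·1 + 0·-1 + 3·1 + 3·-2 + 5·3 + -1·1.

16 -3 18
-12 -10 10
-5 28 -4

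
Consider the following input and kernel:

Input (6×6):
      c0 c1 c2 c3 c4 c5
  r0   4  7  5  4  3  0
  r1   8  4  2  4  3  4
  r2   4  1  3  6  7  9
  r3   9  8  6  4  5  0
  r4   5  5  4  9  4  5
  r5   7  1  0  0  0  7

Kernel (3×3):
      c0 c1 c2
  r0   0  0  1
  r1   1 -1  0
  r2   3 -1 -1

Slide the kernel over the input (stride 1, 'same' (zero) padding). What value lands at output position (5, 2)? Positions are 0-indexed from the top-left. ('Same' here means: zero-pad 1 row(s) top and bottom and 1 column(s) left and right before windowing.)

10

The receptive field on the zero-padded input at this output position is [5 4 9 / 1 0 0 / 0 0 0]. Elementwise product with the kernel and sum: 9·1 + 1·1 + 0·-1 + 0·3 + 0·-1 + 0·-1.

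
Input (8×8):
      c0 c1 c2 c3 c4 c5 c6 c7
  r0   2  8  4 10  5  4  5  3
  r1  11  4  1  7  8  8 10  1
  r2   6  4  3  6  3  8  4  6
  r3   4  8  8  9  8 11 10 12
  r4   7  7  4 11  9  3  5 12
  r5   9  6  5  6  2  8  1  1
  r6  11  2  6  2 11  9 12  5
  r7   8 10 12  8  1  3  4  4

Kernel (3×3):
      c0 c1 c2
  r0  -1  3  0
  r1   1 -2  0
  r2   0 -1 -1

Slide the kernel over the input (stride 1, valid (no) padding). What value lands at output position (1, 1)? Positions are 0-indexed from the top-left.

The receptive field on the input at this output position is [4 1 7 / 4 3 6 / 8 8 9]. Elementwise product with the kernel and sum: 4·-1 + 1·3 + 4·1 + 3·-2 + 8·-1 + 9·-1.

-20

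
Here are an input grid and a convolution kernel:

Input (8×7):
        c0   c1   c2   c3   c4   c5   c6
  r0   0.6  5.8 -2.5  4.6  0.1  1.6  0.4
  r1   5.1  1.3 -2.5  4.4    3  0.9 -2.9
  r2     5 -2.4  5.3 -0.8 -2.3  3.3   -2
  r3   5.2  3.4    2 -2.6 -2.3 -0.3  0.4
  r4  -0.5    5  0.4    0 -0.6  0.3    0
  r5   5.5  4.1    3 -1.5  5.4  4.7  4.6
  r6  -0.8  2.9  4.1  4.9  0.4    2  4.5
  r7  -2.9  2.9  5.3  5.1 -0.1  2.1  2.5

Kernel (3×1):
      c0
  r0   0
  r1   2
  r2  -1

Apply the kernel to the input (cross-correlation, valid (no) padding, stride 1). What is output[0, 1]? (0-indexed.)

The receptive field on the input at this output position is [5.8 / 1.3 / -2.4]. Elementwise product with the kernel and sum: 1.3·2 + -2.4·-1.

5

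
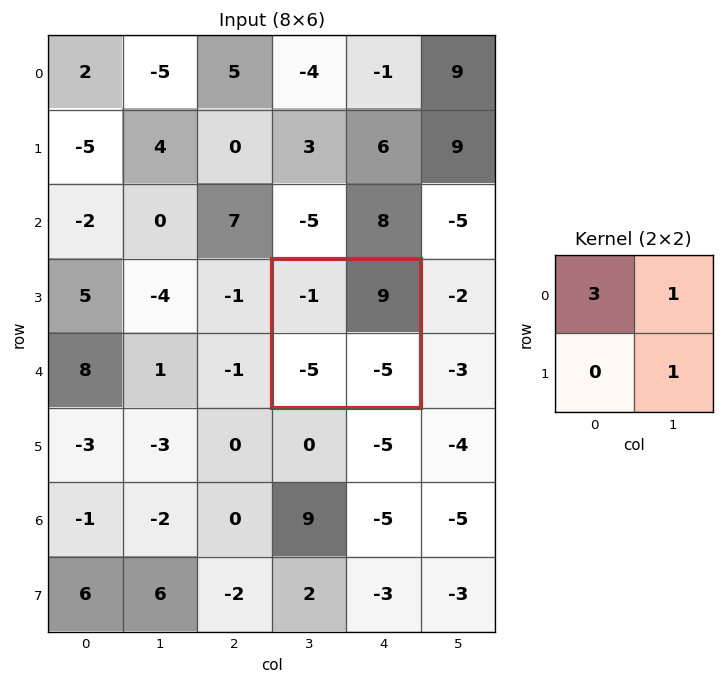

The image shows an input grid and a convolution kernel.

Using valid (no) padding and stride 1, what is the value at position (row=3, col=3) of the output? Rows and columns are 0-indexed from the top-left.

1

The receptive field on the input at this output position is [-1 9 / -5 -5]. Elementwise product with the kernel and sum: -1·3 + 9·1 + -5·1.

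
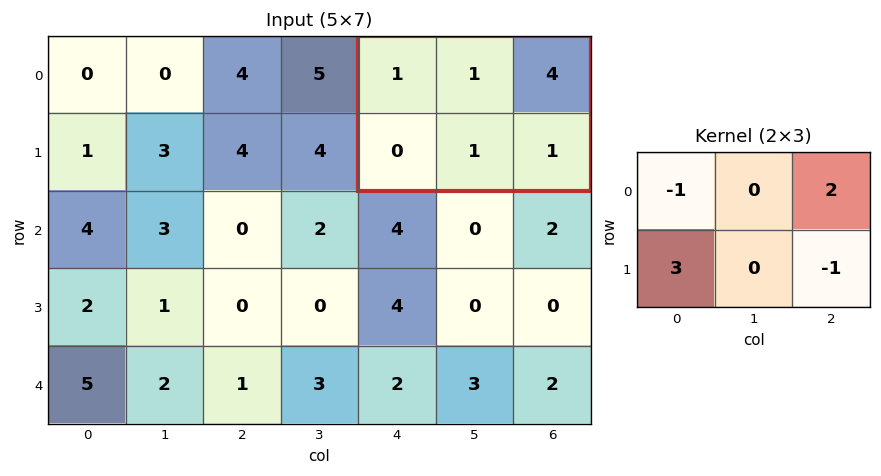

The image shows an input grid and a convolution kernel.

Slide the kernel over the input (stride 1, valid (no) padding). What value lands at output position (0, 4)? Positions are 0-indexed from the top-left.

The receptive field on the input at this output position is [1 1 4 / 0 1 1]. Elementwise product with the kernel and sum: 1·-1 + 4·2 + 0·3 + 1·-1.

6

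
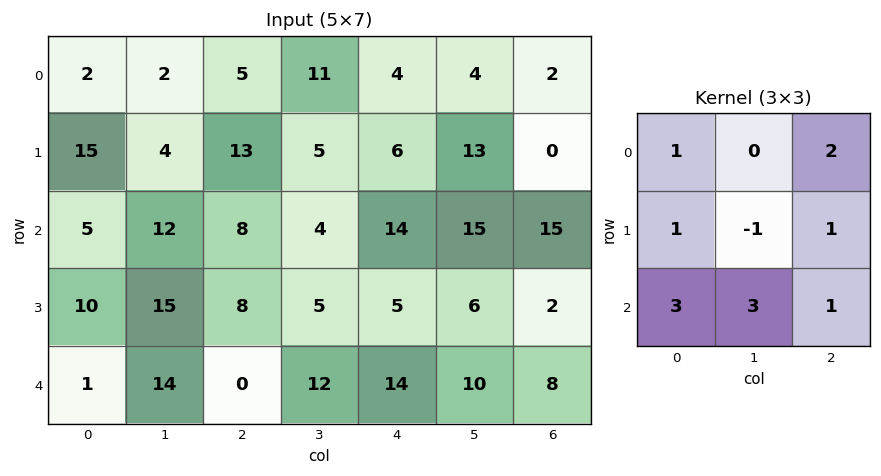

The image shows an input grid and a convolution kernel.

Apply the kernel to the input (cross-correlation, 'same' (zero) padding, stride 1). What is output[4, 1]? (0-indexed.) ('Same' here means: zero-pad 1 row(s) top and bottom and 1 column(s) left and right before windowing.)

13

The receptive field on the zero-padded input at this output position is [10 15 8 / 1 14 0 / 0 0 0]. Elementwise product with the kernel and sum: 10·1 + 8·2 + 1·1 + 14·-1 + 0·1 + 0·3 + 0·3 + 0·1.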